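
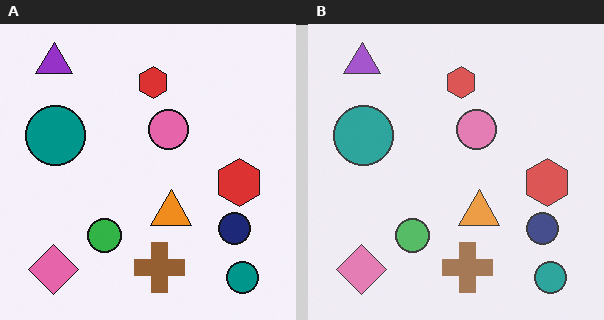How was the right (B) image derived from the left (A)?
The transformation is: given slightly reduced contrast.

Tones are pushed toward mid-grey across the whole image — a global contrast change.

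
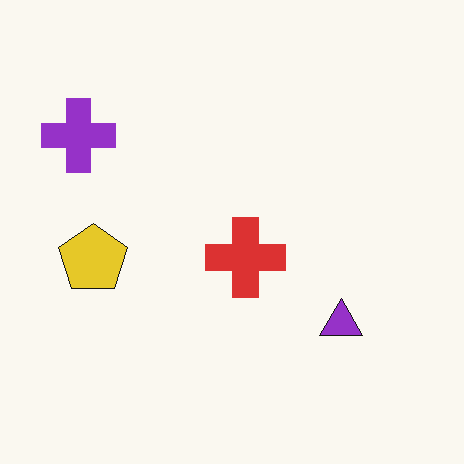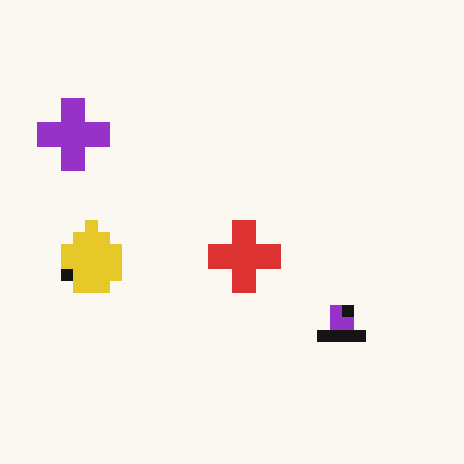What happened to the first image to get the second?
Heavily pixelated into large blocks.

Shapes are reduced to large square blocks; fine edges and outlines are lost — a downscale-then-upscale (mosaic) effect.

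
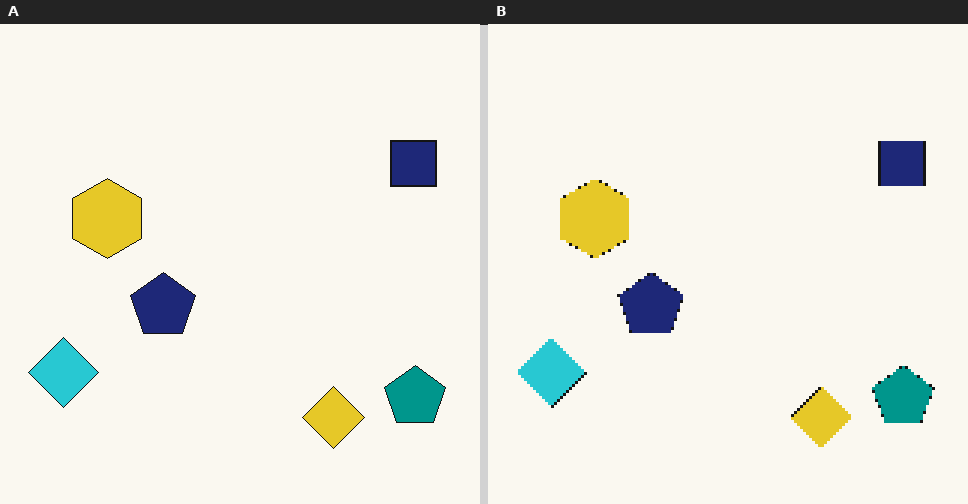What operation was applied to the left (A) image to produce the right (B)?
The transformation is: lightly pixelated (a mild mosaic effect).

Shapes are reduced to large square blocks; fine edges and outlines are lost — a downscale-then-upscale (mosaic) effect.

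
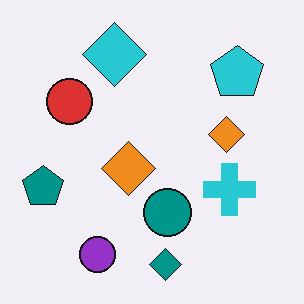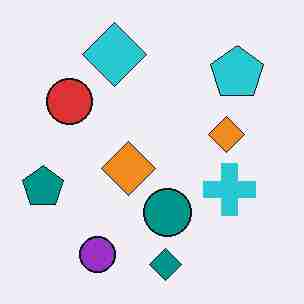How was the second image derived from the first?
It was heavily JPEG-compressed with obvious blocking artifacts.

Blocky 8×8 compression artifacts appear around shape edges and the flat background shows ringing — characteristic JPEG degradation.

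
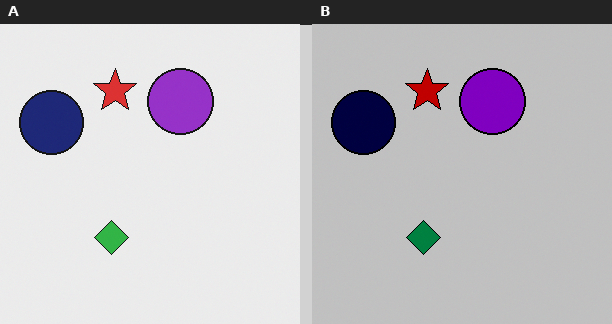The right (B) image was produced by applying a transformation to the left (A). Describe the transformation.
The right (B) image is the left (A) heavily posterized to just a handful of flat colors.

Each flat color has snapped to a coarser quantized level — most visibly, the near-white background has dropped to a flat grey.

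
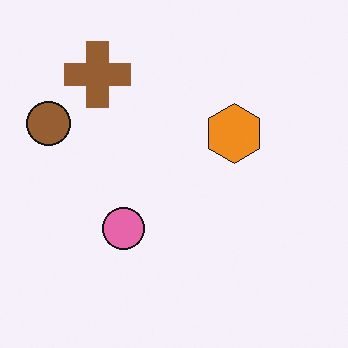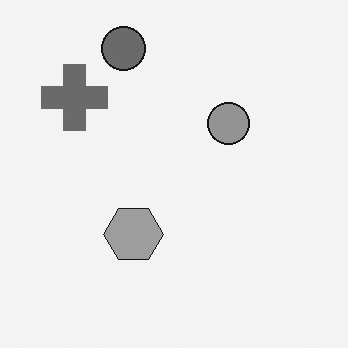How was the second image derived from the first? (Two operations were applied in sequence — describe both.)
This is the original image transposed (reflected across the top-left ↔ bottom-right diagonal), then converted to grayscale.

Shapes have swapped their row and column positions — what was in the top-right is now in the bottom-left — a diagonal reflection. All color is removed — every shape is now a shade of grey.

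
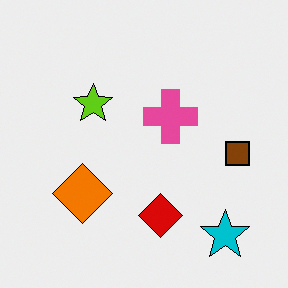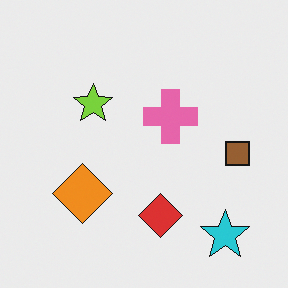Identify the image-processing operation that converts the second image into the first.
It was given slightly increased contrast.

Tones are pushed away from mid-grey across the whole image — a global contrast change.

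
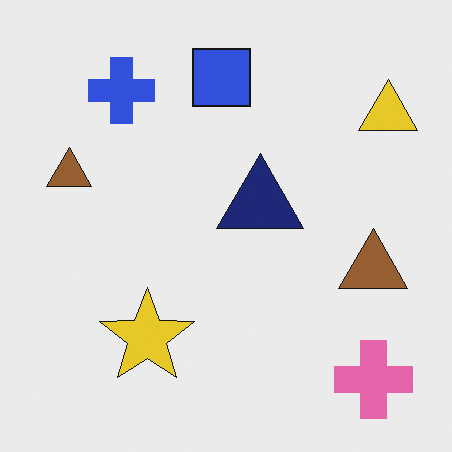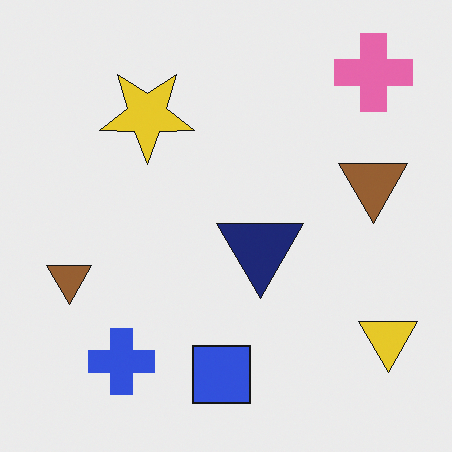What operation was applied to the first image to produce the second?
The second image is the first flipped vertically (top ↔ bottom).

The pink cross is in the bottom-right of the first image and the top-right of the second — shapes on opposite sides of the horizontal midline have swapped in a mirror flip.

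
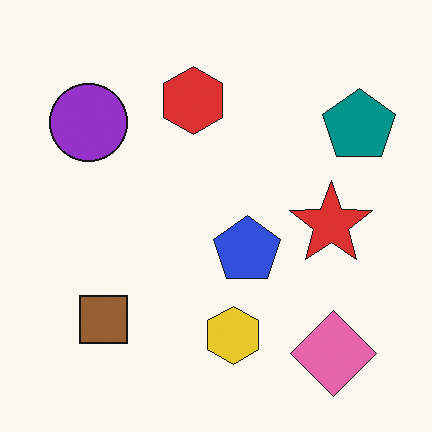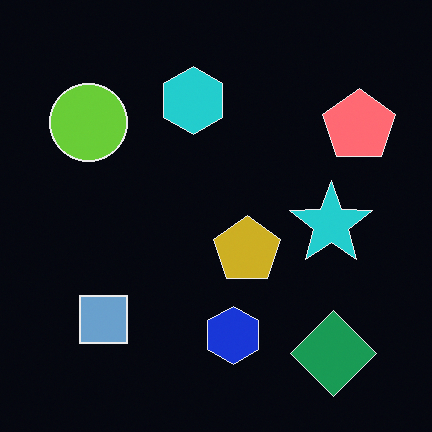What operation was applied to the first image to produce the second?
The second image is the first color-inverted (negative).

The light background has become dark and every shape's color is its complement — a photographic negative.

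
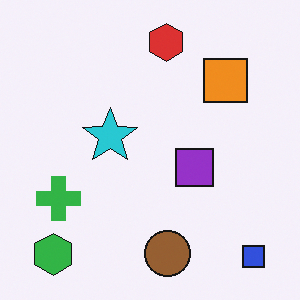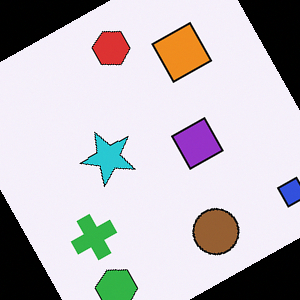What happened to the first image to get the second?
Rotated counter-clockwise by a moderate amount.

Every shape is tilted by the same angle and the image corners show triangular fill wedges — a whole-image rotation by a non-right angle.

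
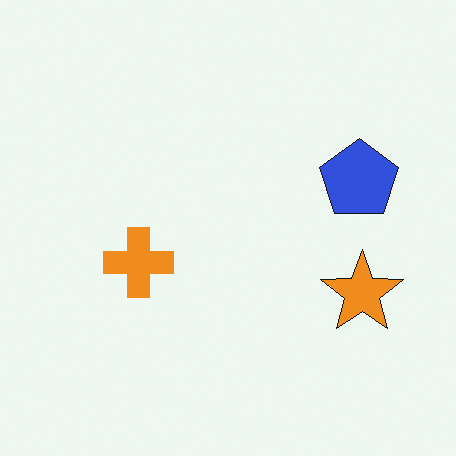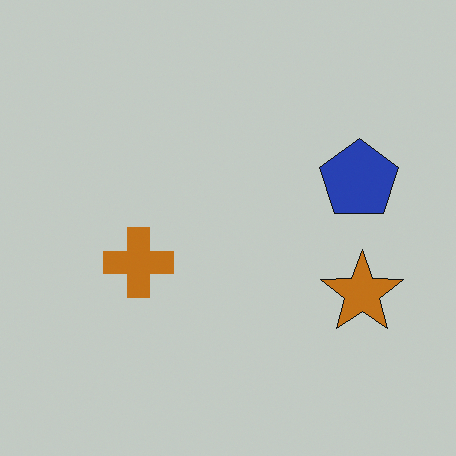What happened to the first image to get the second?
Slightly darkened.

Every pixel — background and shapes alike — is uniformly darkened.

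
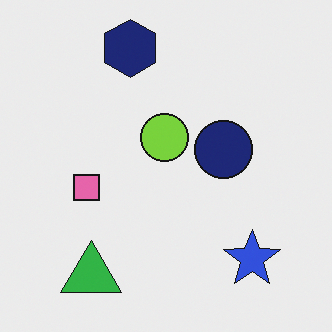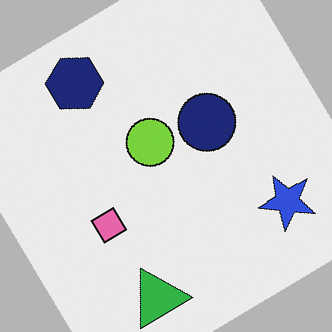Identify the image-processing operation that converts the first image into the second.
Rotated counter-clockwise by a large amount — several tens of degrees.

Every shape is tilted by the same angle and the image corners show triangular fill wedges — a whole-image rotation by a non-right angle.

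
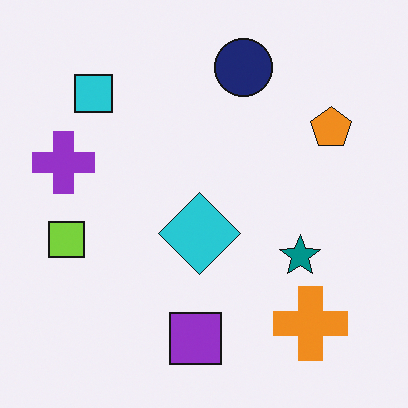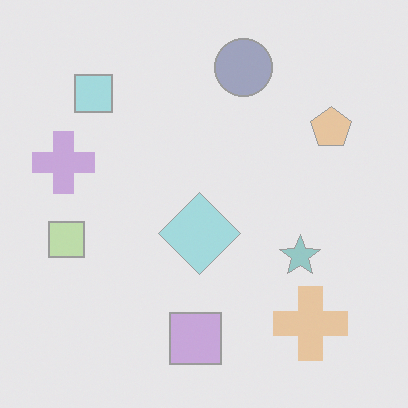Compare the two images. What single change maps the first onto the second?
The transformation is: washed out (contrast reduced).

Tones are pushed toward mid-grey across the whole image — a global contrast change.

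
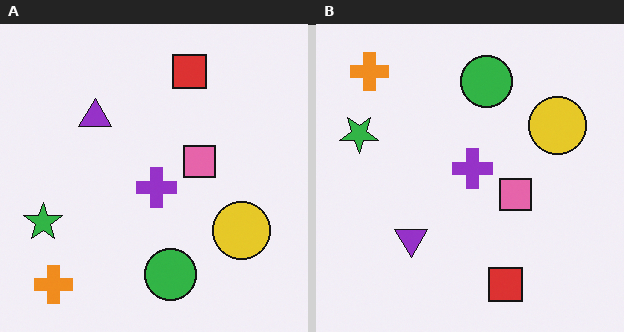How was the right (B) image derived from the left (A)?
It was flipped vertically (top ↔ bottom).

The red square is in the top of the left (A) image and the bottom of the right (B) — shapes on opposite sides of the horizontal midline have swapped in a mirror flip.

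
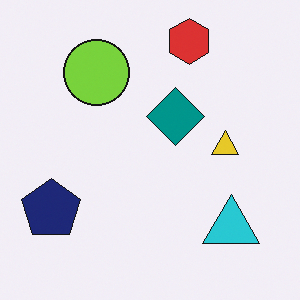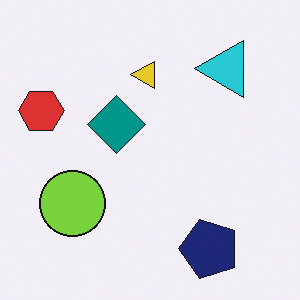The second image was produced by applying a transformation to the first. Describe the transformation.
The second image is the first rotated 90° counter-clockwise.

The red hexagon sits in the top of the first image and the left of the second — consistent with a whole-image 90° counter-clockwise rotation.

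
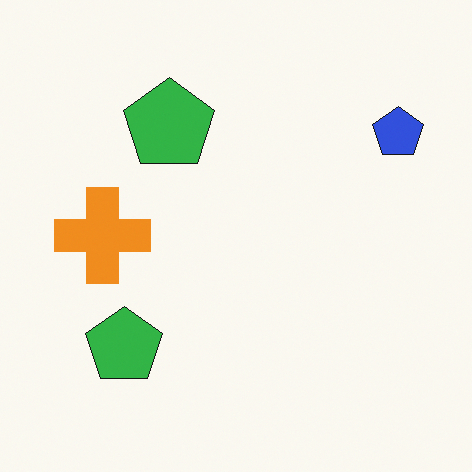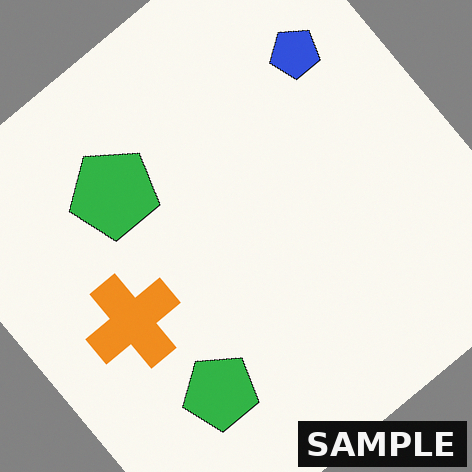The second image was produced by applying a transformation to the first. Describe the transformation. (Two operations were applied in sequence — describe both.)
The image was rotated counter-clockwise by a large amount — several tens of degrees, then watermarked with the text "SAMPLE" in the lower-right corner.

Every shape is tilted by the same angle and the image corners show triangular fill wedges — a whole-image rotation by a non-right angle. A dark label reading "SAMPLE" appears in the lower-right corner.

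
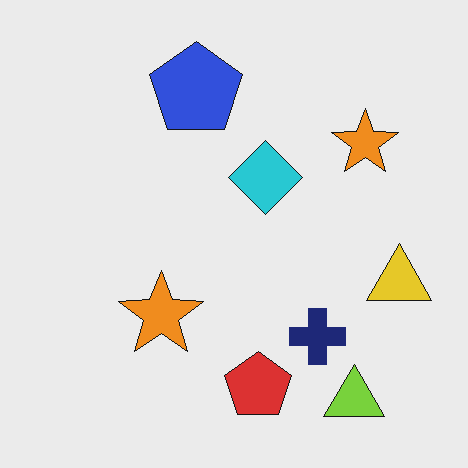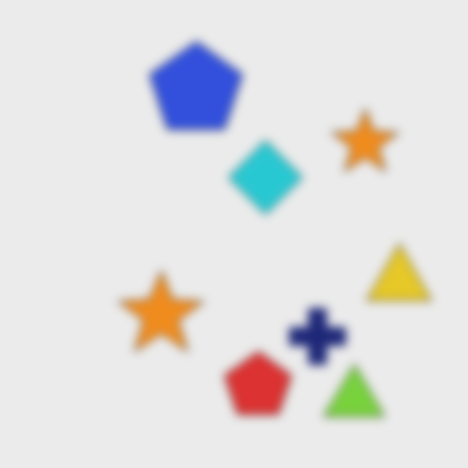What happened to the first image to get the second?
This is the original image moderately blurred.

Shape edges and outlines are uniformly softened across the whole image.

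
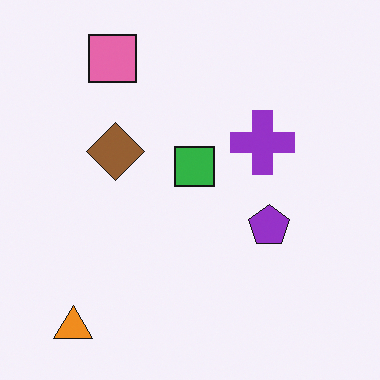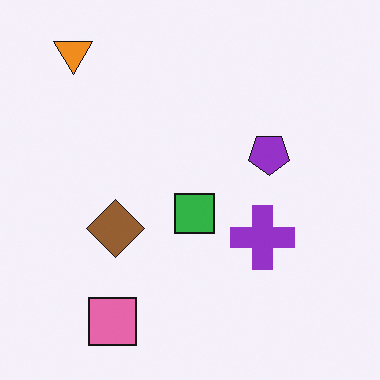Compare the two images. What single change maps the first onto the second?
The second image is the first flipped vertically (top ↔ bottom).

The orange triangle is in the bottom-left of the first image and the top-left of the second — shapes on opposite sides of the horizontal midline have swapped in a mirror flip.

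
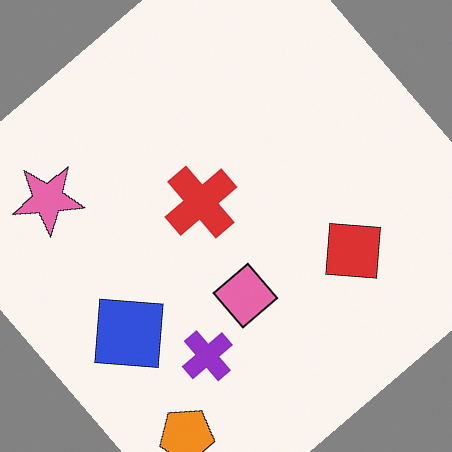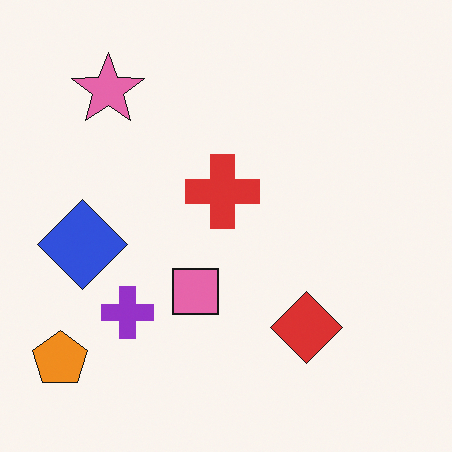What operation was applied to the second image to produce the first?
The transformation is: rotated counter-clockwise by a large amount — several tens of degrees.

Every shape is tilted by the same angle and the image corners show triangular fill wedges — a whole-image rotation by a non-right angle.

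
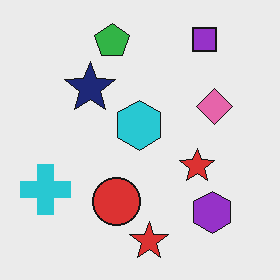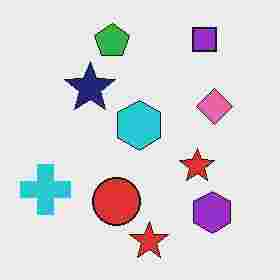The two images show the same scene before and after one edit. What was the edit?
Degraded with heavy JPEG compression.

Blocky 8×8 compression artifacts appear around shape edges and the flat background shows ringing — characteristic JPEG degradation.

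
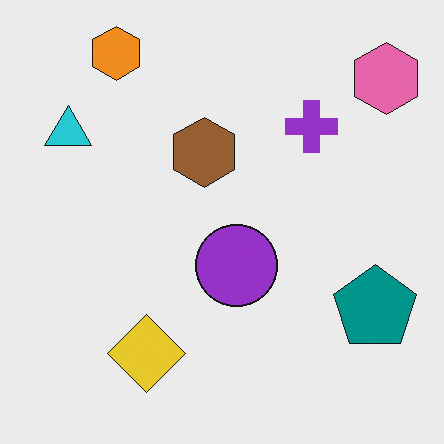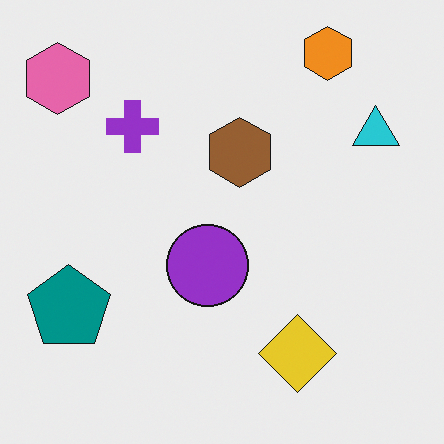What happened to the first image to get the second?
This is the original image flipped horizontally (left ↔ right).

The pink hexagon is in the top-right of the first image and the top-left of the second — shapes on opposite sides of the vertical midline have swapped in a mirror flip.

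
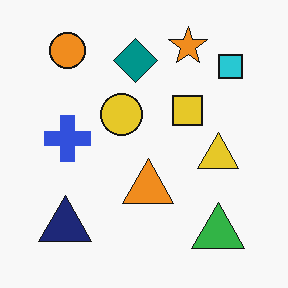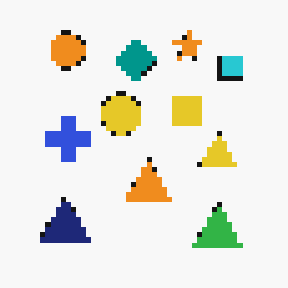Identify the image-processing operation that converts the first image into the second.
It was mildly pixelated.

Shapes are reduced to large square blocks; fine edges and outlines are lost — a downscale-then-upscale (mosaic) effect.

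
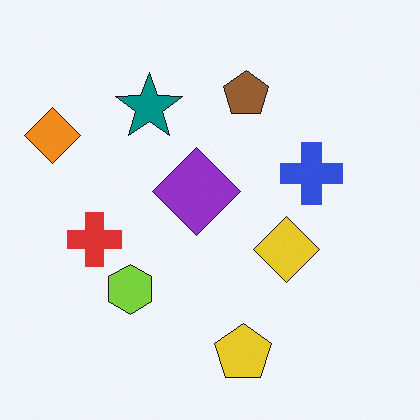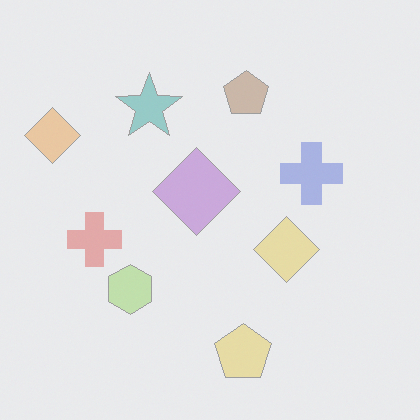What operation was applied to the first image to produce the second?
The image was given much lower contrast.

Tones are pushed toward mid-grey across the whole image — a global contrast change.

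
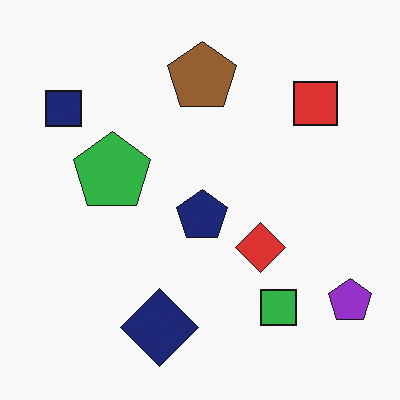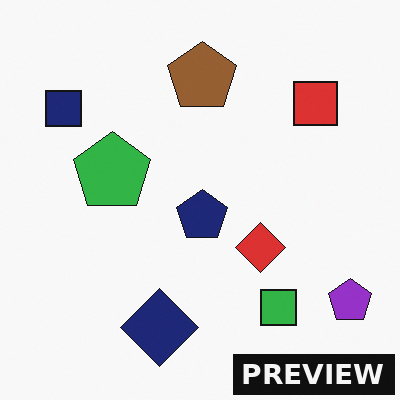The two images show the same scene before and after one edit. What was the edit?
The transformation is: watermarked with the text "PREVIEW" in the lower-right corner.

A dark label reading "PREVIEW" appears in the lower-right corner.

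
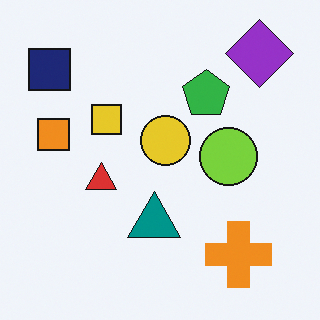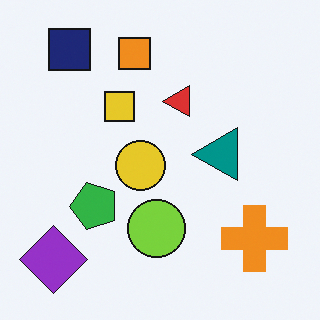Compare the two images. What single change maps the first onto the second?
This is the original image transposed (reflected across the top-left ↔ bottom-right diagonal).

Shapes have swapped their row and column positions — what was in the top-right is now in the bottom-left — a diagonal reflection.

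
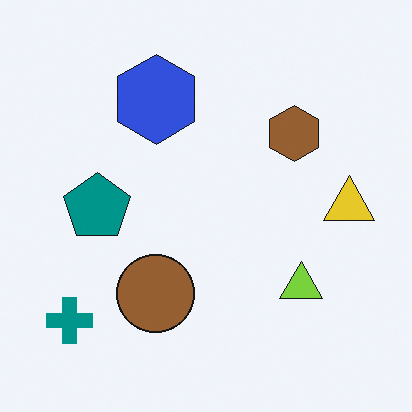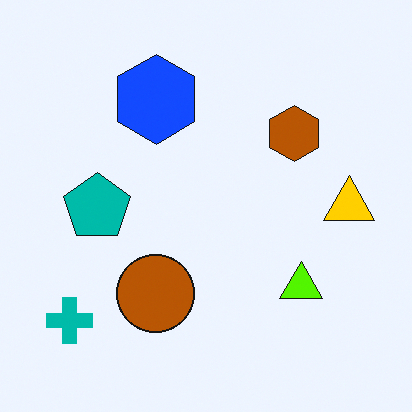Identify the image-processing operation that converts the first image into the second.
Made much more vivid (saturation change).

All colors are more vivid — a global saturation change.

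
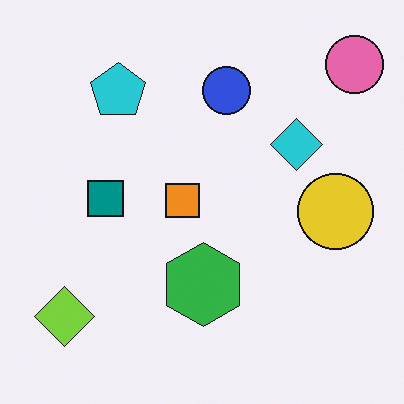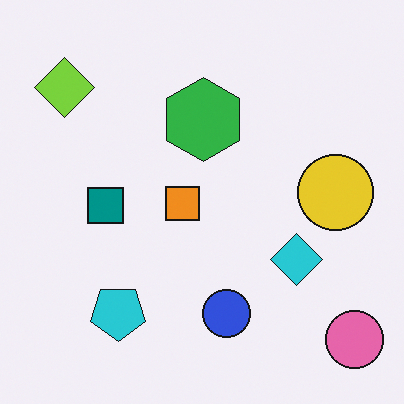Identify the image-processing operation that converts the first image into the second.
It was flipped vertically (top ↔ bottom).

The pink circle is in the top-right of the first image and the bottom-right of the second — shapes on opposite sides of the horizontal midline have swapped in a mirror flip.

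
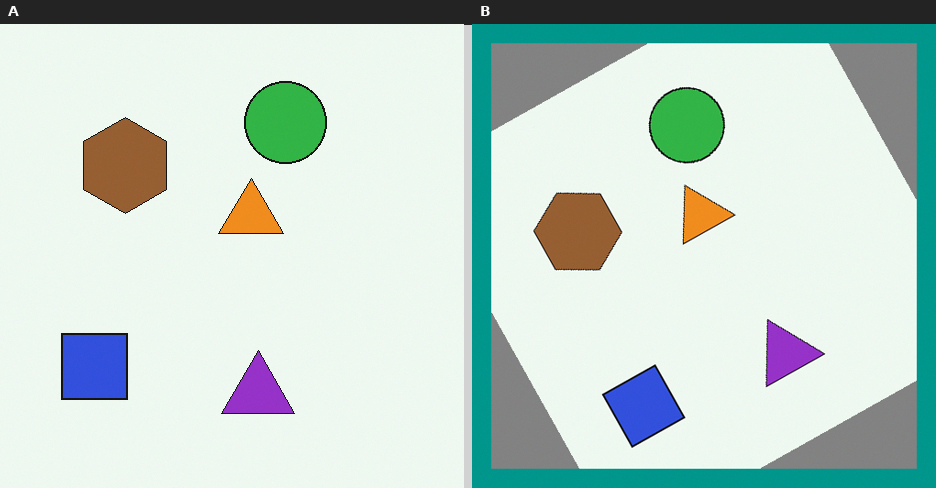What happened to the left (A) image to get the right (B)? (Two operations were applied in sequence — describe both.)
It was rotated counter-clockwise by a clearly visible amount, then framed with a teal border.

Every shape is tilted by the same angle and the image corners show triangular fill wedges — a whole-image rotation by a non-right angle. A solid teal frame runs around the edge of the right (B) image, with the content slightly shrunk inside it.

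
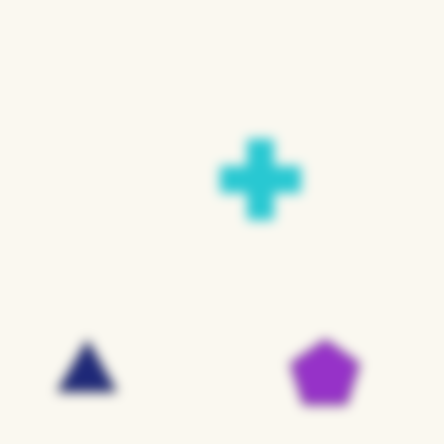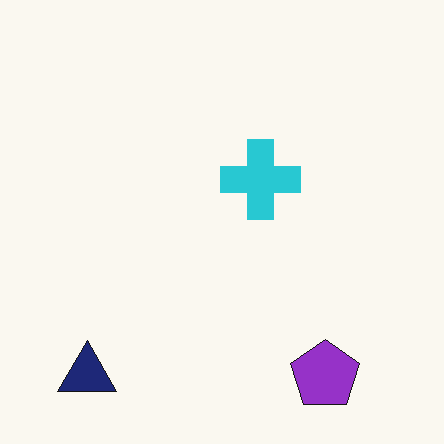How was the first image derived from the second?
The image was heavily blurred.

Shape edges and outlines are uniformly softened across the whole image.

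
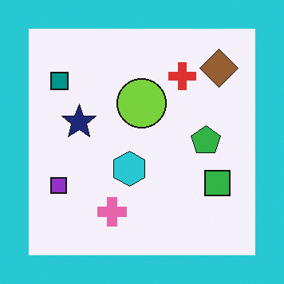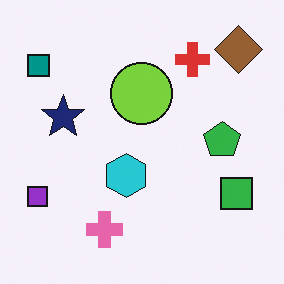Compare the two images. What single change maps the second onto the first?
It was framed with a cyan border.

A solid cyan frame runs around the edge of the first image, with the content slightly shrunk inside it.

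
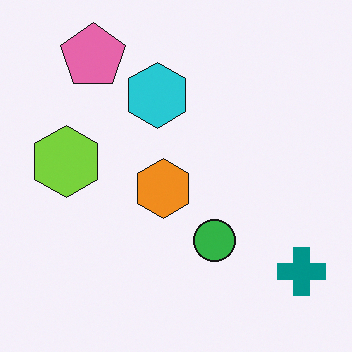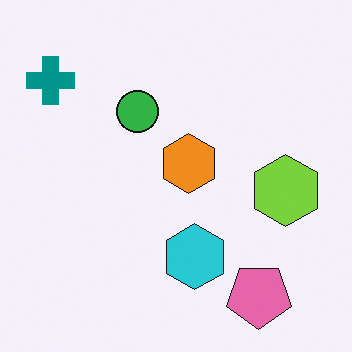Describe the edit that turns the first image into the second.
The second image is the first rotated 180°.

The teal cross sits in the bottom-right of the first image and the top-left of the second — consistent with a whole-image 180° rotation.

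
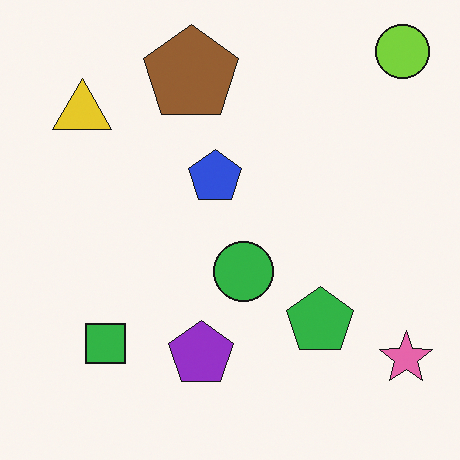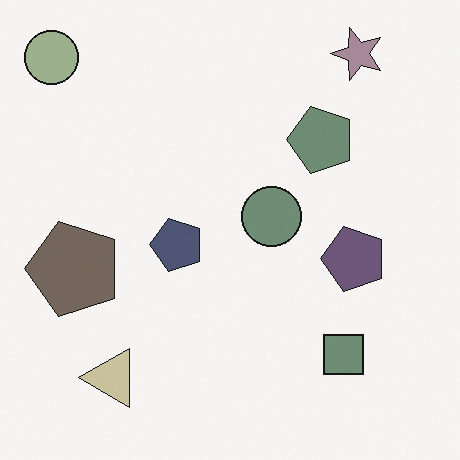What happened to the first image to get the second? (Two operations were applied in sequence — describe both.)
The second image is the first heavily desaturated, then rotated 90° counter-clockwise.

All colors are more muted and greyish — a global saturation change. The lime circle sits in the top-right of the first image and the top-left of the second — consistent with a whole-image 90° counter-clockwise rotation.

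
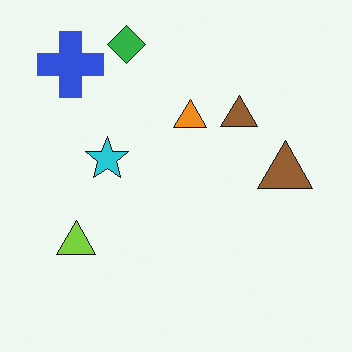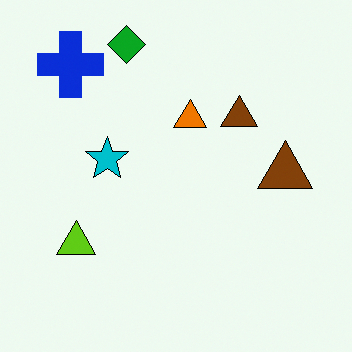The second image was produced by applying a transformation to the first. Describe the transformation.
It was given slightly increased contrast.

Tones are pushed away from mid-grey across the whole image — a global contrast change.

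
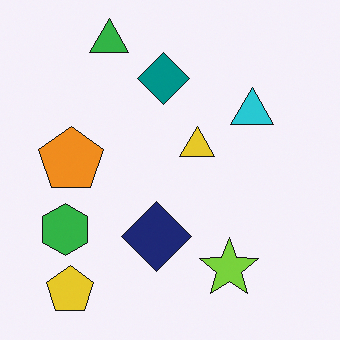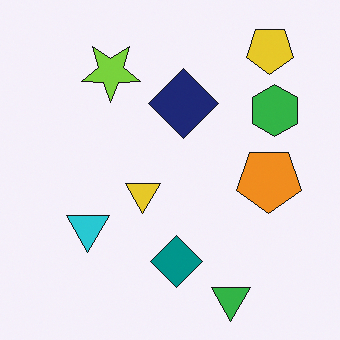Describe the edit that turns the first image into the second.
The transformation is: rotated 180°.

The yellow pentagon sits in the bottom-left of the first image and the top-right of the second — consistent with a whole-image 180° rotation.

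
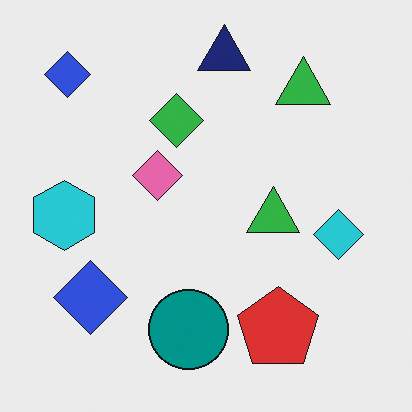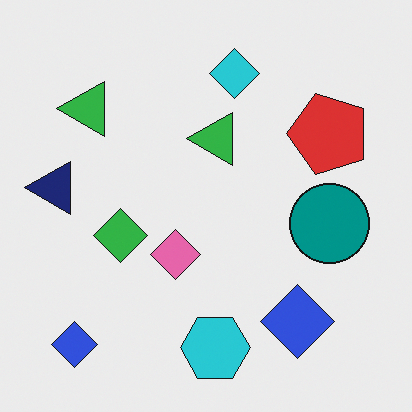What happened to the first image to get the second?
This is the original image rotated 90° counter-clockwise.

The navy triangle sits in the top of the first image and the left of the second — consistent with a whole-image 90° counter-clockwise rotation.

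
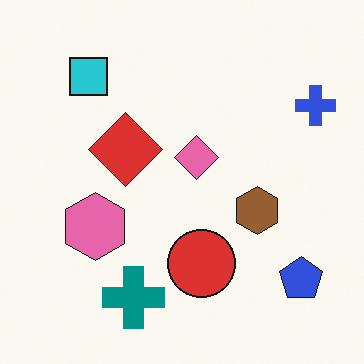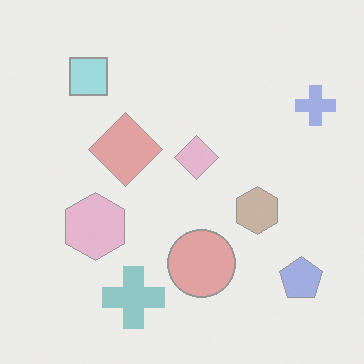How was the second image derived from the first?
The transformation is: washed out (contrast reduced).

Tones are pushed toward mid-grey across the whole image — a global contrast change.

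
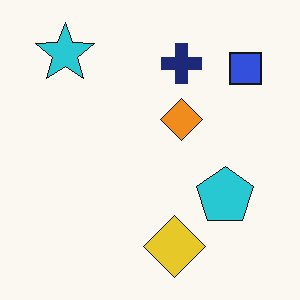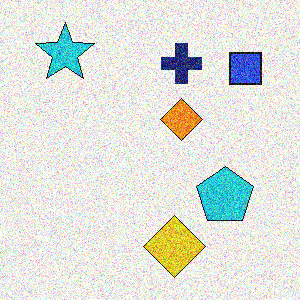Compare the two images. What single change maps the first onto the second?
The image was degraded with a thick layer of grain.

Random speckle covers the whole image, including the flat background.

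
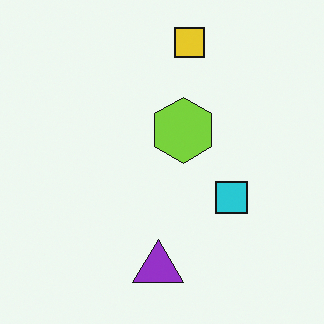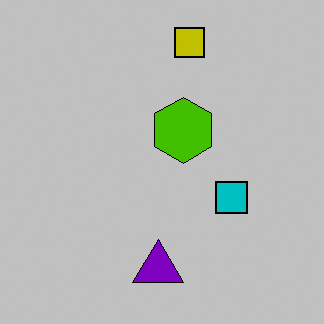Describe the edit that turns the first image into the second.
The second image is the first aggressively posterized.

Each flat color has snapped to a coarser quantized level — most visibly, the near-white background has dropped to a flat grey.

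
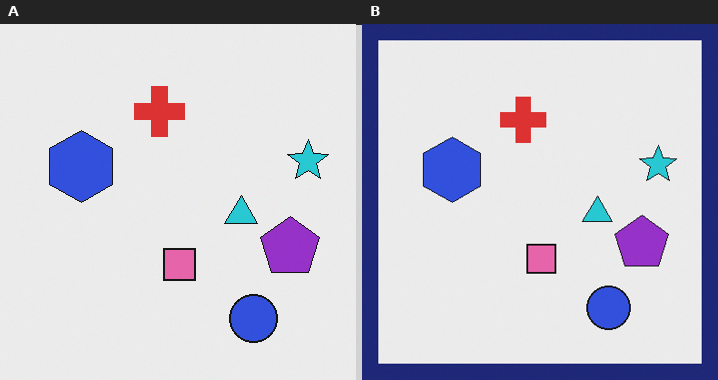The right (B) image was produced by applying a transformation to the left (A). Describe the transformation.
The transformation is: framed with a navy border.

A solid navy frame runs around the edge of the right (B) image, with the content slightly shrunk inside it.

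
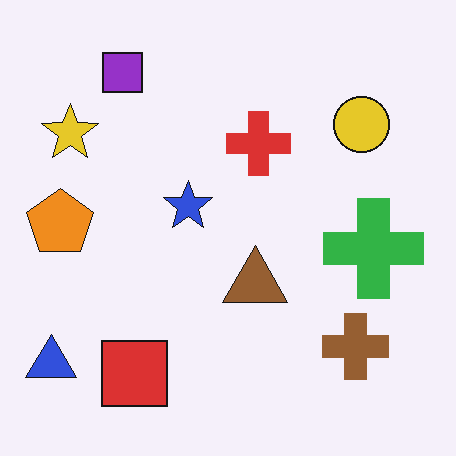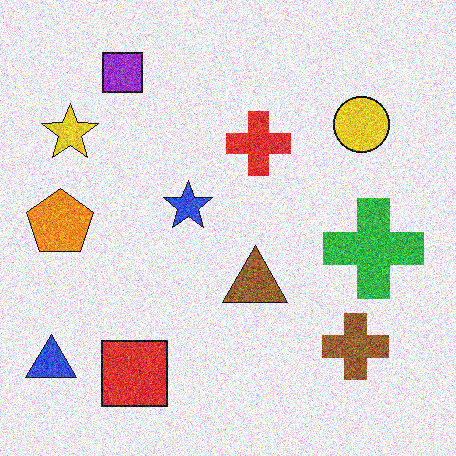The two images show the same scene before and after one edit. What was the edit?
It was degraded with heavy additive noise.

Random speckle covers the whole image, including the flat background.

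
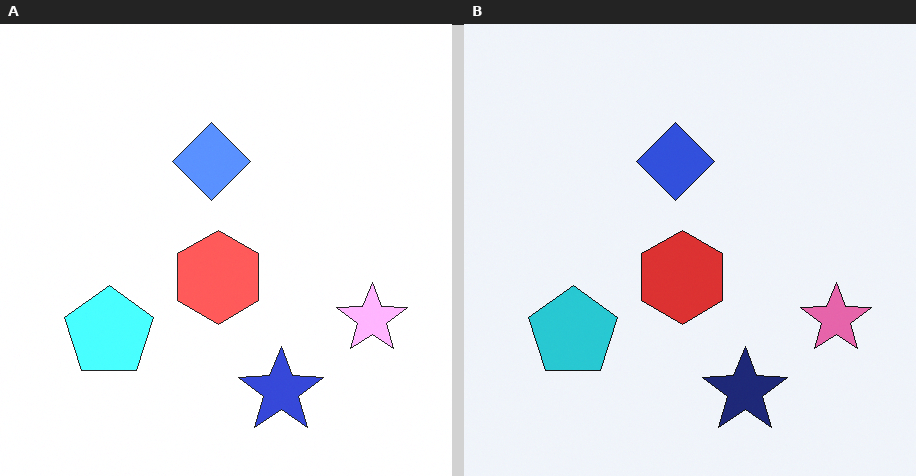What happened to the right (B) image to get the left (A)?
The transformation is: noticeably brightened.

Every pixel — background and shapes alike — is uniformly brightened.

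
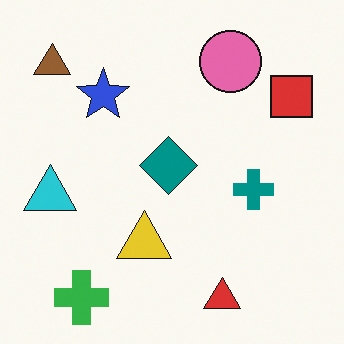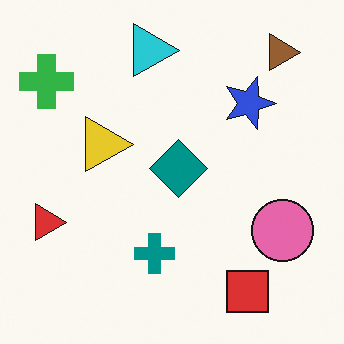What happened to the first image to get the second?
This is the original image rotated 90° clockwise.

The brown triangle sits in the top-left of the first image and the top-right of the second — consistent with a whole-image 90° clockwise rotation.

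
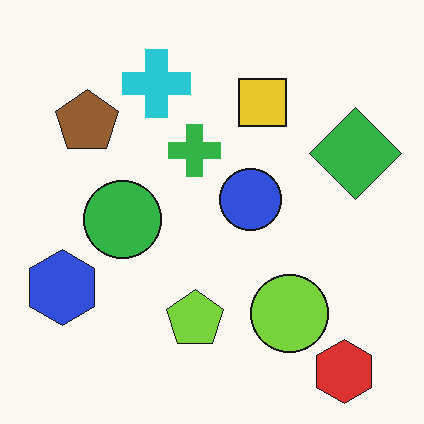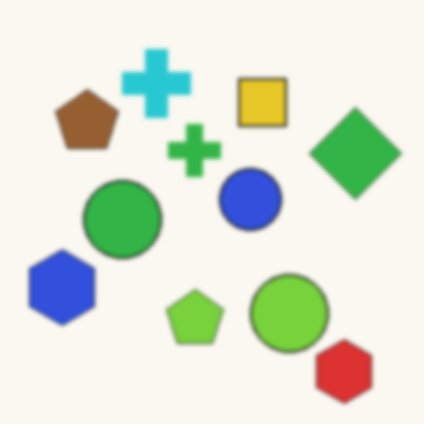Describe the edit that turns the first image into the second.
The second image is the first given a subtle gaussian blur.

Shape edges and outlines are uniformly softened across the whole image.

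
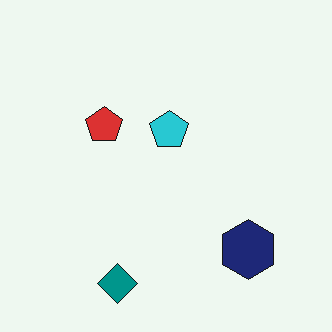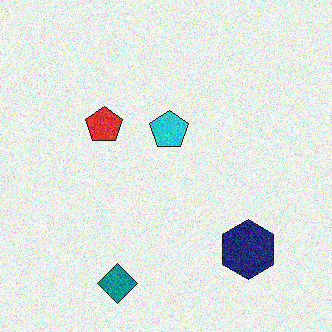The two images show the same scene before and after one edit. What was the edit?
The second image is the first degraded with moderate additive noise.

Random speckle covers the whole image, including the flat background.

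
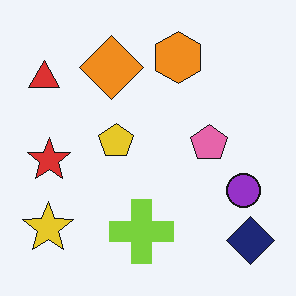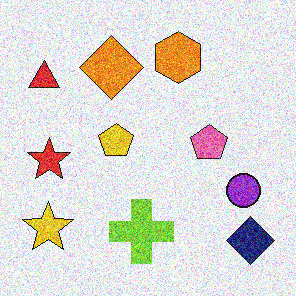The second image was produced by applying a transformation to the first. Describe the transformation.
It was degraded with a thick layer of grain.

Random speckle covers the whole image, including the flat background.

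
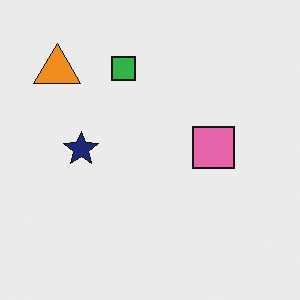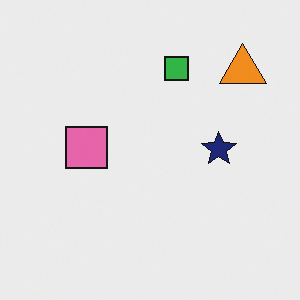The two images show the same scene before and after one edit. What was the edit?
The transformation is: flipped horizontally (left ↔ right).

The orange triangle is in the top-left of the first image and the top-right of the second — shapes on opposite sides of the vertical midline have swapped in a mirror flip.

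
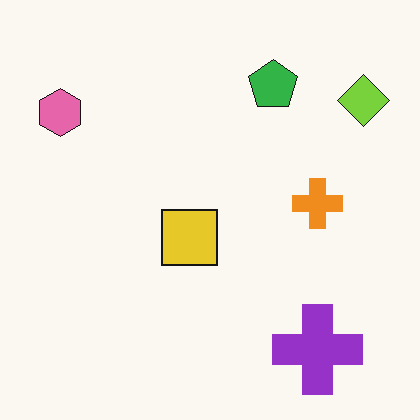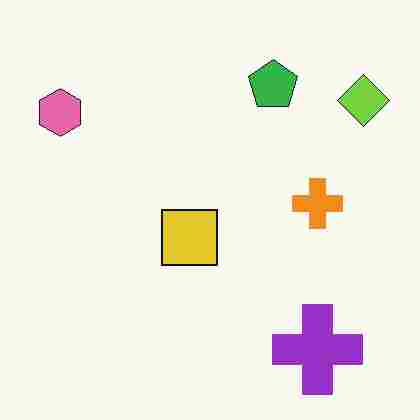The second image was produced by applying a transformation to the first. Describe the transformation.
The second image is the first degraded with heavy JPEG compression.

Blocky 8×8 compression artifacts appear around shape edges and the flat background shows ringing — characteristic JPEG degradation.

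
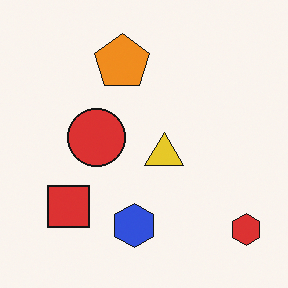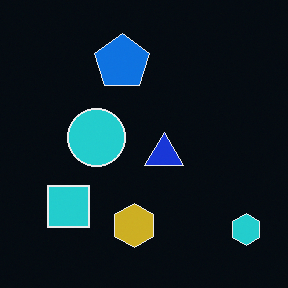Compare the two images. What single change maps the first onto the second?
The transformation is: color-inverted (negative).

The light background has become dark and every shape's color is its complement — a photographic negative.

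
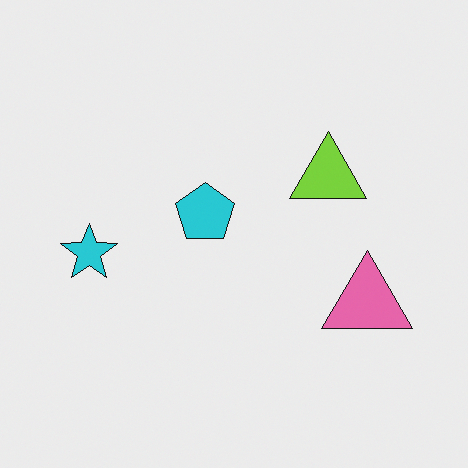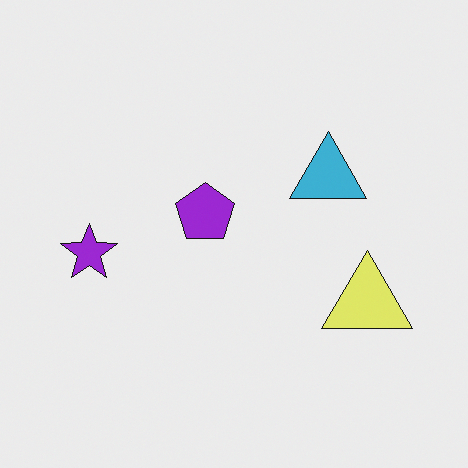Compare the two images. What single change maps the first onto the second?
Hue-shifted noticeably.

Every shape's color has rotated by the same amount around the hue wheel — a uniform hue shift.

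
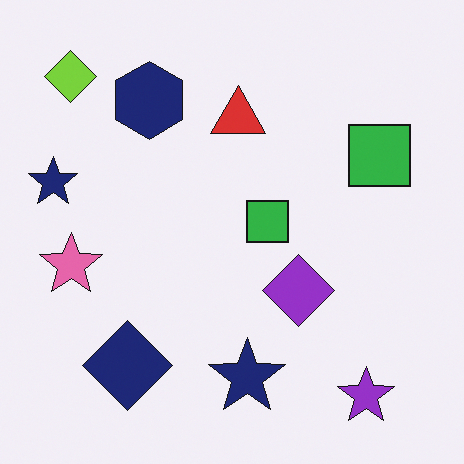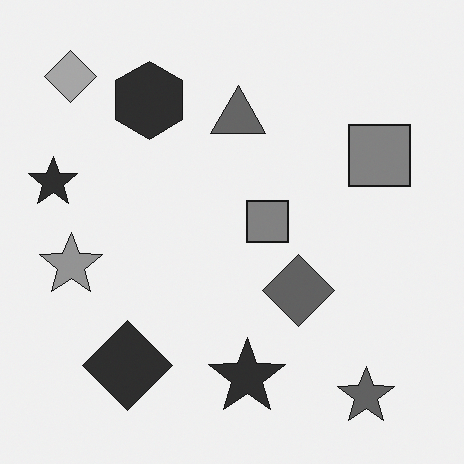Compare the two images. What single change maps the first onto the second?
The image was converted to grayscale.

All color is removed — every shape is now a shade of grey.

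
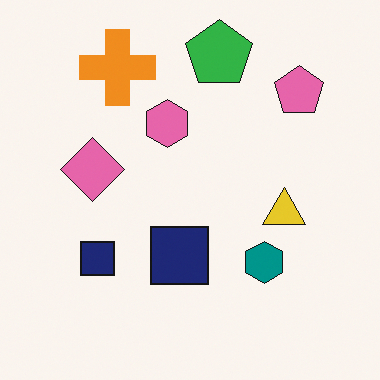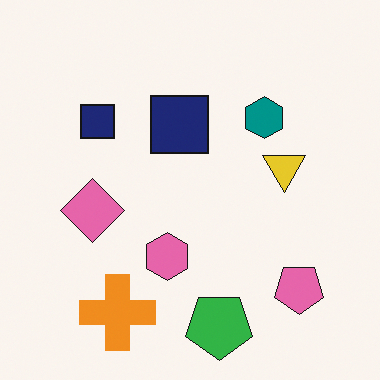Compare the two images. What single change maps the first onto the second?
The transformation is: flipped vertically (top ↔ bottom).

The green pentagon is in the top of the first image and the bottom of the second — shapes on opposite sides of the horizontal midline have swapped in a mirror flip.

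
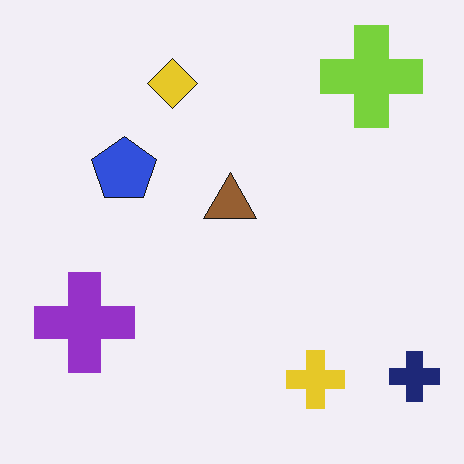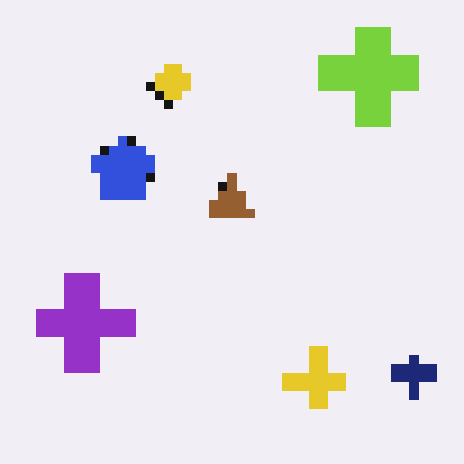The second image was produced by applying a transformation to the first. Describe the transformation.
The second image is the first heavily pixelated into large blocks.

Shapes are reduced to large square blocks; fine edges and outlines are lost — a downscale-then-upscale (mosaic) effect.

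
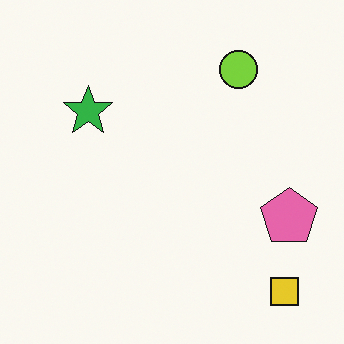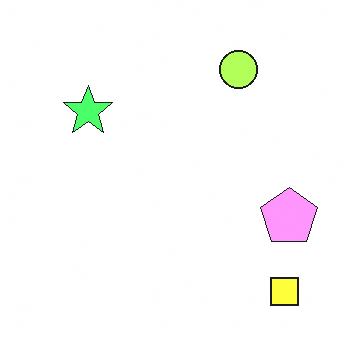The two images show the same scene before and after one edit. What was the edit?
The second image is the first substantially brightened.

Every pixel — background and shapes alike — is uniformly brightened.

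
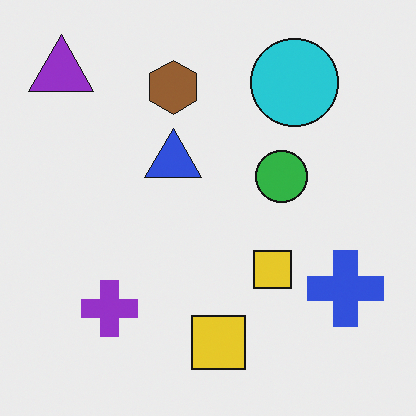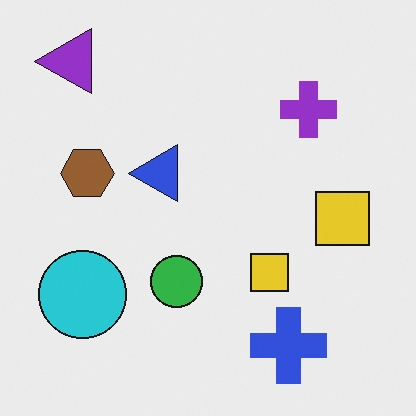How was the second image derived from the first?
Transposed (reflected across the top-left ↔ bottom-right diagonal).

Shapes have swapped their row and column positions — what was in the top-right is now in the bottom-left — a diagonal reflection.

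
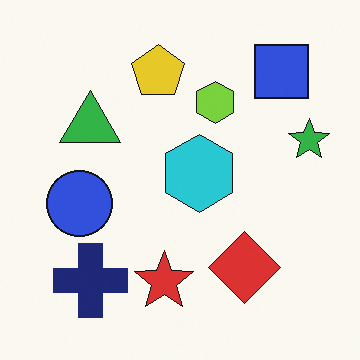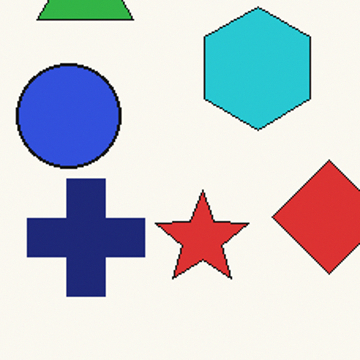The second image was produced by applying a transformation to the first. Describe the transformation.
The image was cropped slightly and scaled back up.

The visible shapes are larger and the field of view is narrower; shapes near the original edges may be partly or wholly outside the frame — a crop-and-rescale.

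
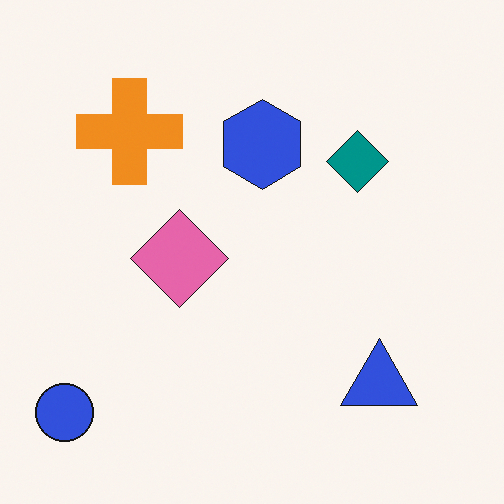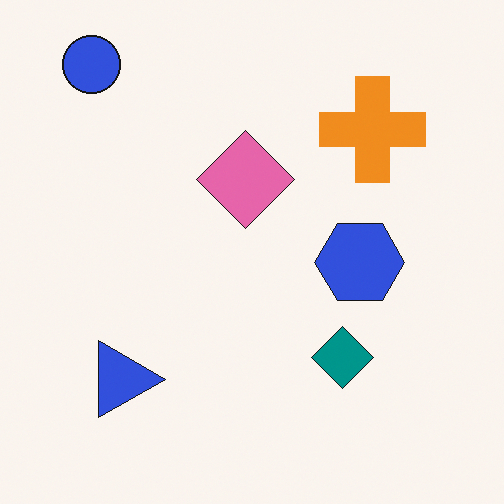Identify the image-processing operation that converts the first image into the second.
The second image is the first rotated 90° clockwise.

The blue circle sits in the bottom-left of the first image and the top-left of the second — consistent with a whole-image 90° clockwise rotation.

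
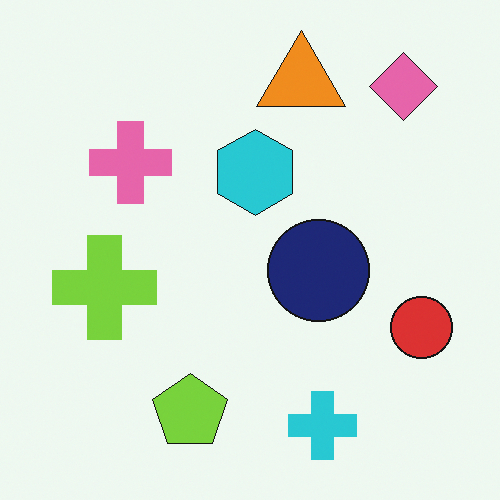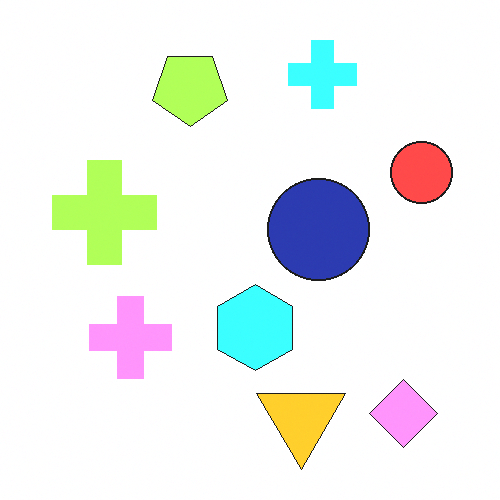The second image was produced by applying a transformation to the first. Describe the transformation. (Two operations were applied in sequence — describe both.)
Flipped vertically (top ↔ bottom), then noticeably brightened.

The cyan cross is in the bottom of the first image and the top of the second — shapes on opposite sides of the horizontal midline have swapped in a mirror flip. Every pixel — background and shapes alike — is uniformly brightened.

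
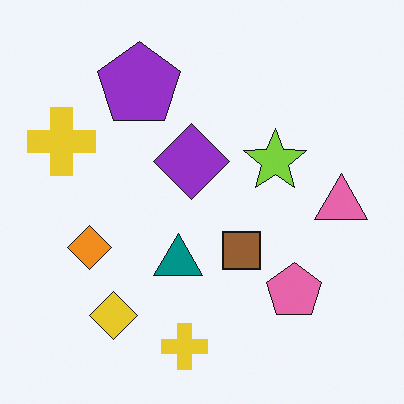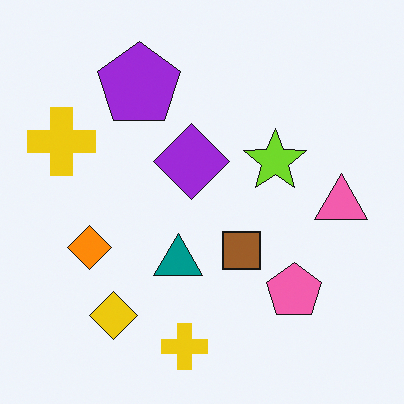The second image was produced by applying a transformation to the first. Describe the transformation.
This is the original image slightly oversaturated.

All colors are more vivid — a global saturation change.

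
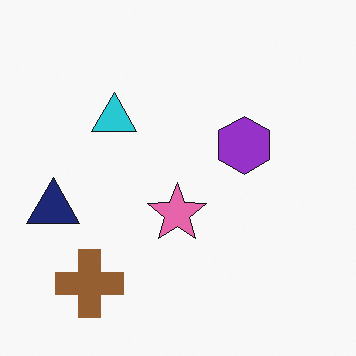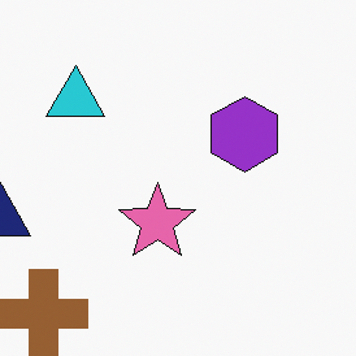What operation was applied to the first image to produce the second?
It was cropped slightly and scaled back up.

The visible shapes are larger and the field of view is narrower; shapes near the original edges may be partly or wholly outside the frame — a crop-and-rescale.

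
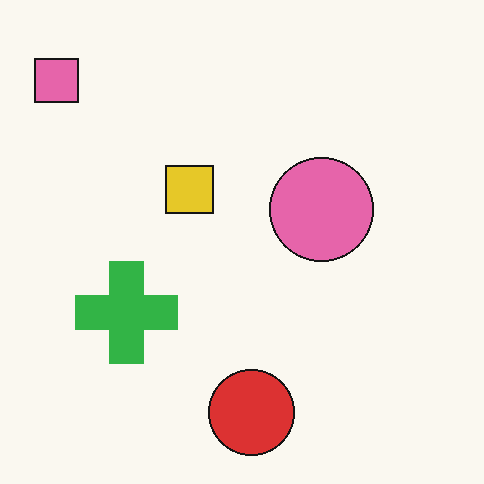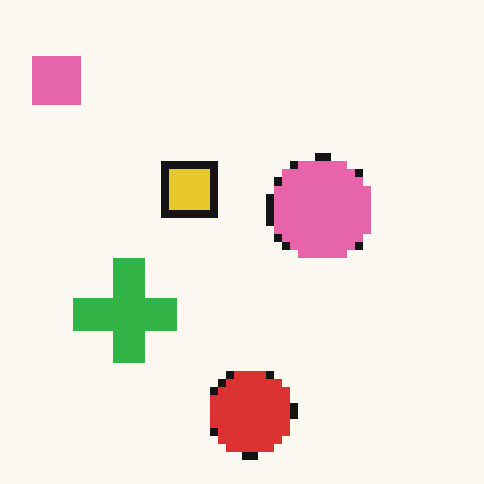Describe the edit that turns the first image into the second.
Pixelated into visible square blocks.

Shapes are reduced to large square blocks; fine edges and outlines are lost — a downscale-then-upscale (mosaic) effect.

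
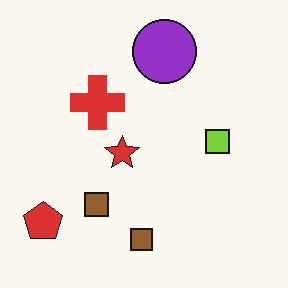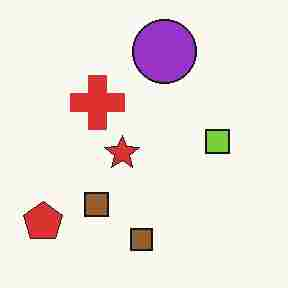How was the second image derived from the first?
It was degraded with heavy JPEG compression.

Blocky 8×8 compression artifacts appear around shape edges and the flat background shows ringing — characteristic JPEG degradation.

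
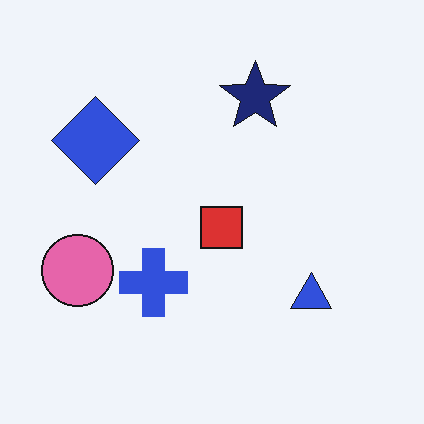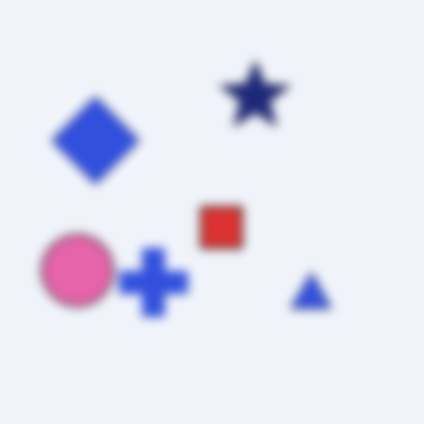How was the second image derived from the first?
The transformation is: heavily blurred.

Shape edges and outlines are uniformly softened across the whole image.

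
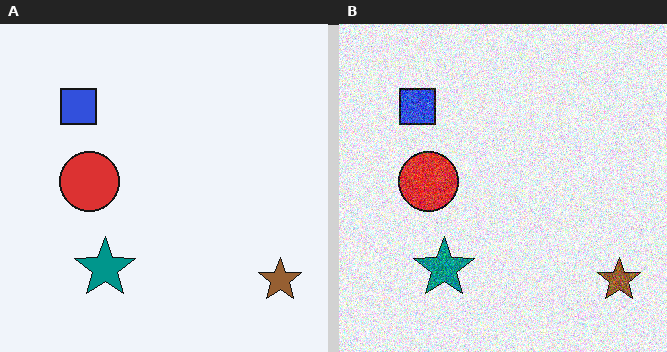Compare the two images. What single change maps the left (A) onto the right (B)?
This is the original image degraded with strong gaussian noise.

Random speckle covers the whole image, including the flat background.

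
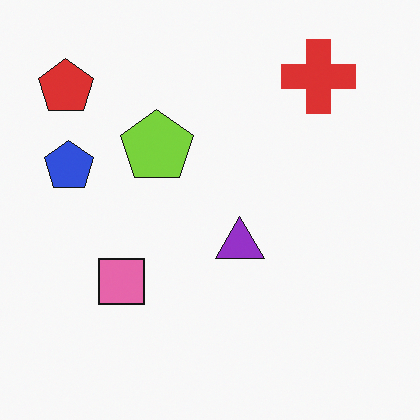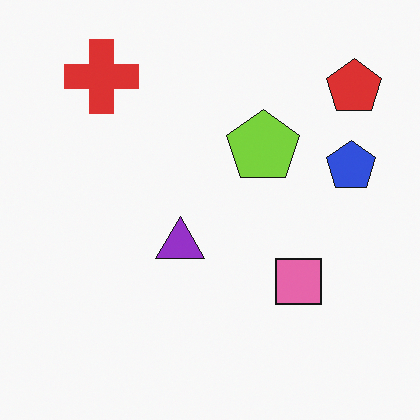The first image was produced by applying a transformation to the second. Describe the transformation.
The first image is the second flipped horizontally (left ↔ right).

The red pentagon is in the top-right of the second image and the top-left of the first — shapes on opposite sides of the vertical midline have swapped in a mirror flip.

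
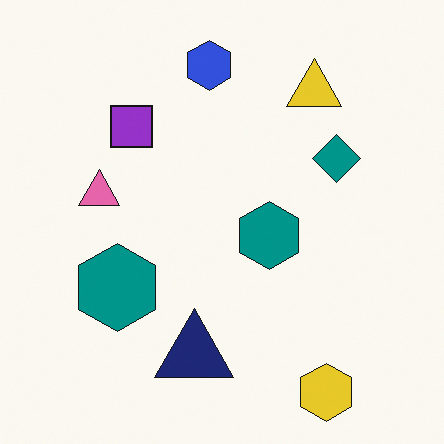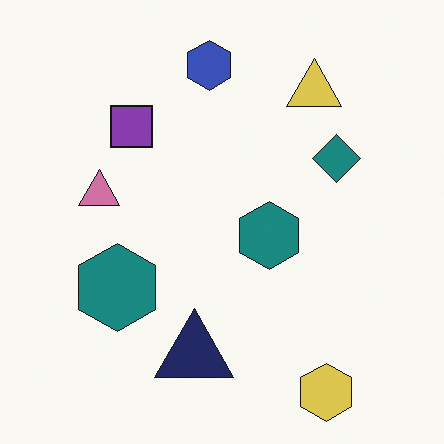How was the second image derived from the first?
The second image is the first slightly desaturated.

All colors are more muted and greyish — a global saturation change.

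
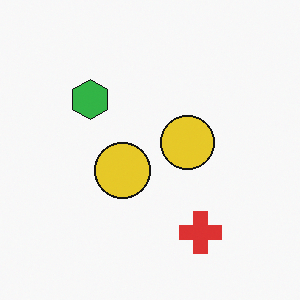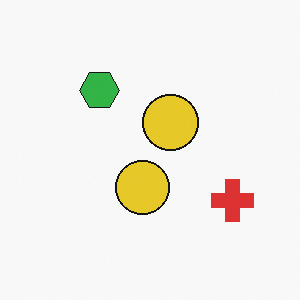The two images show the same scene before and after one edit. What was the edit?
It was transposed (reflected across the top-left ↔ bottom-right diagonal).

Shapes have swapped their row and column positions — what was in the top-right is now in the bottom-left — a diagonal reflection.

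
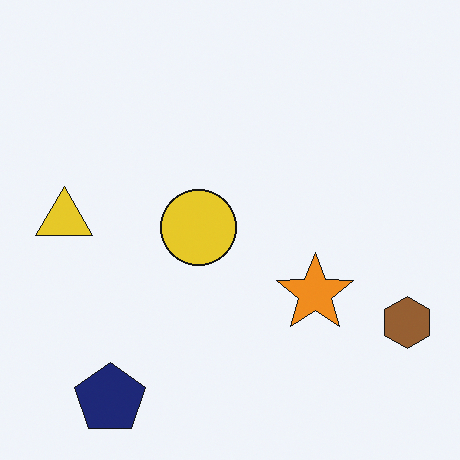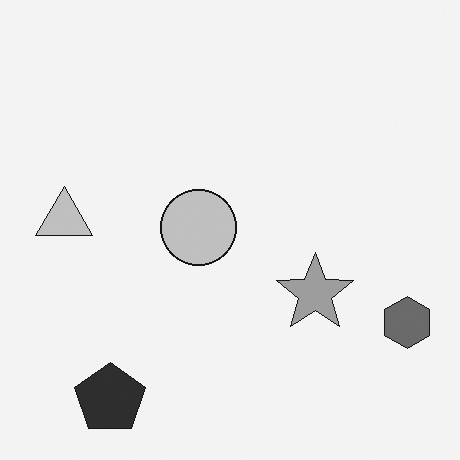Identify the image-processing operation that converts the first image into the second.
This is the original image converted to grayscale.

All color is removed — every shape is now a shade of grey.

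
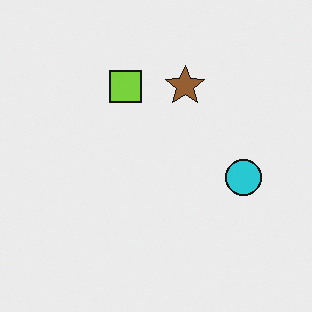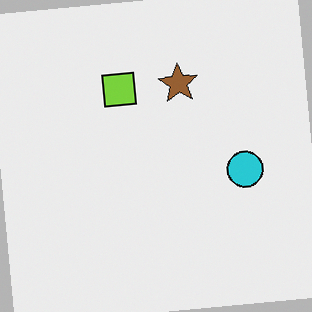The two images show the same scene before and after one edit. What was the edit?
The second image is the first rotated counter-clockwise by a slight angle.

Every shape is tilted by the same angle and the image corners show triangular fill wedges — a whole-image rotation by a non-right angle.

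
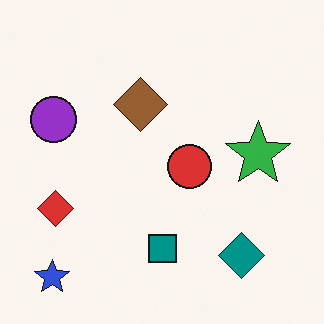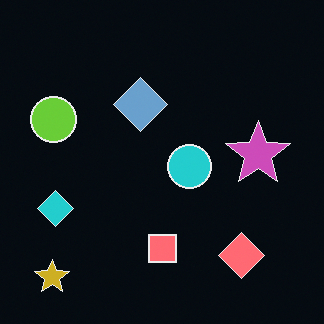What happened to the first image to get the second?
The transformation is: color-inverted (negative).

The light background has become dark and every shape's color is its complement — a photographic negative.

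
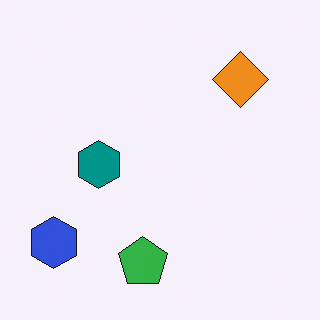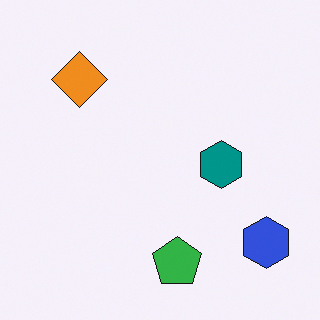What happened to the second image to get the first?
The image was flipped horizontally (left ↔ right).

The blue hexagon is in the bottom-right of the second image and the bottom-left of the first — shapes on opposite sides of the vertical midline have swapped in a mirror flip.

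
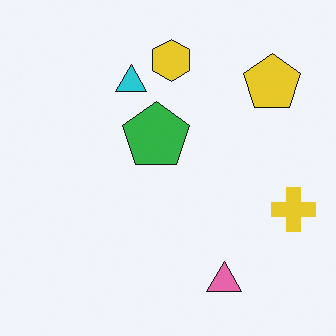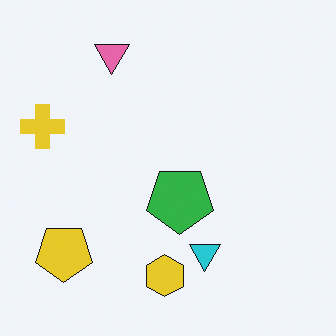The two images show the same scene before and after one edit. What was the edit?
The image was rotated 180°.

The yellow pentagon sits in the top-right of the first image and the bottom-left of the second — consistent with a whole-image 180° rotation.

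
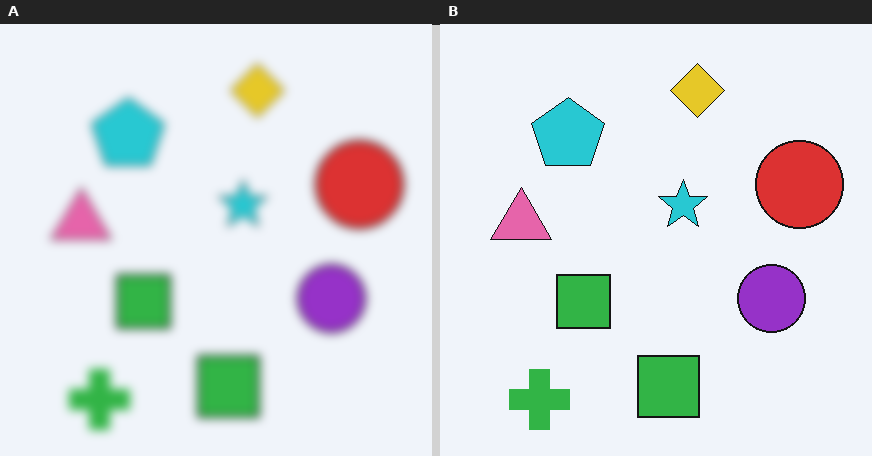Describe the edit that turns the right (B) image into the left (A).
This is the original image strongly gaussian-blurred.

Shape edges and outlines are uniformly softened across the whole image.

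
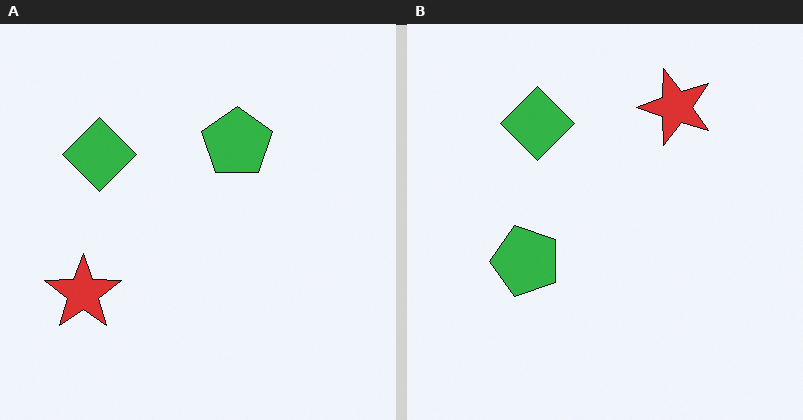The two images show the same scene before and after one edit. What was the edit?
The image was transposed (reflected across the top-left ↔ bottom-right diagonal).

Shapes have swapped their row and column positions — what was in the top-right is now in the bottom-left — a diagonal reflection.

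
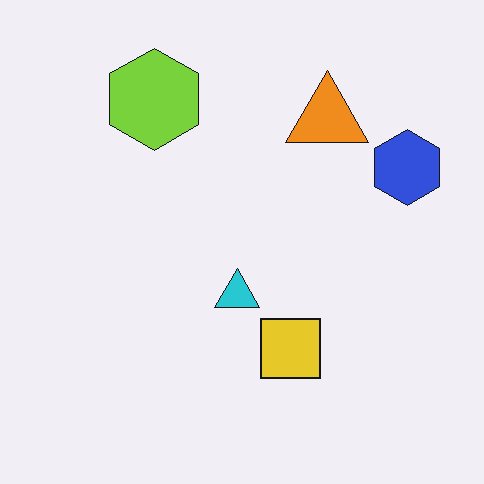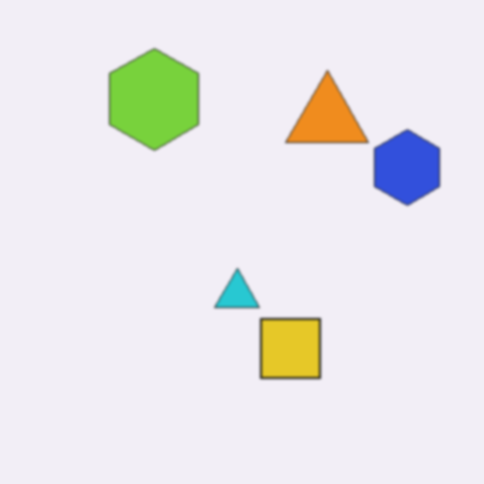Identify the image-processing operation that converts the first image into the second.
It was slightly softened.

Shape edges and outlines are uniformly softened across the whole image.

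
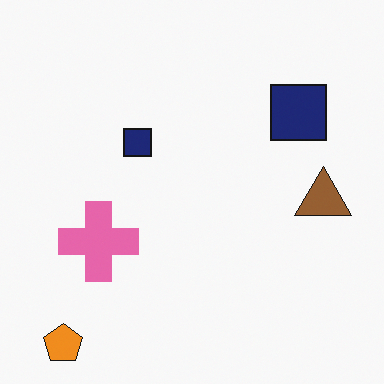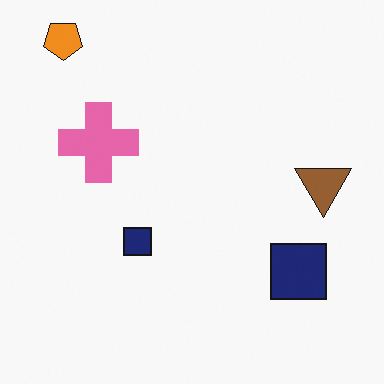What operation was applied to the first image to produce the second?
The second image is the first flipped vertically (top ↔ bottom).

The orange pentagon is in the bottom-left of the first image and the top-left of the second — shapes on opposite sides of the horizontal midline have swapped in a mirror flip.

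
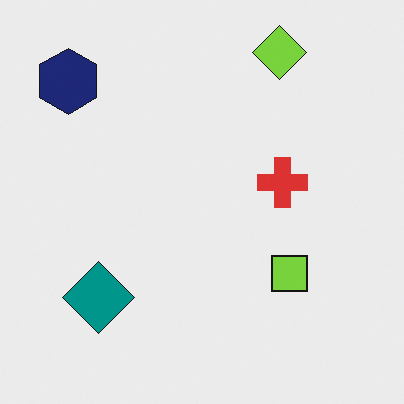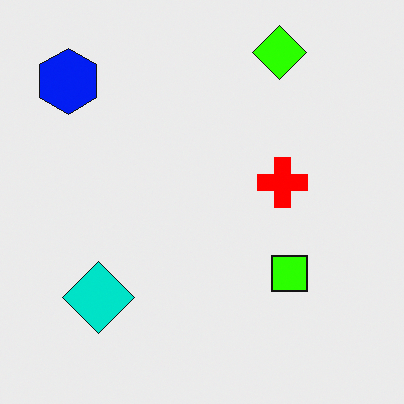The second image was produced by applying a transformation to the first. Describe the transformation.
The second image is the first made much more vivid (saturation change).

All colors are more vivid — a global saturation change.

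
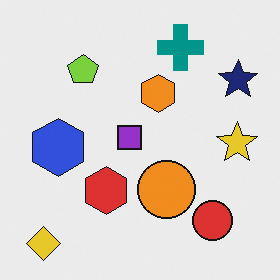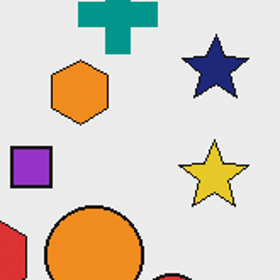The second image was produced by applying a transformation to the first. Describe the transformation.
The transformation is: cropped tightly and scaled back up.

The visible shapes are larger and the field of view is narrower; shapes near the original edges may be partly or wholly outside the frame — a crop-and-rescale.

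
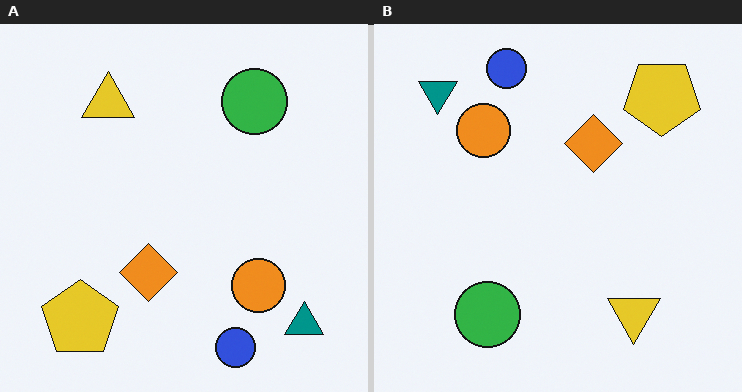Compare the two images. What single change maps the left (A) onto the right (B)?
Rotated 180°.

The teal triangle sits in the bottom-right of the left (A) image and the top-left of the right (B) — consistent with a whole-image 180° rotation.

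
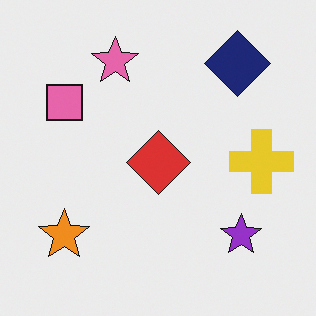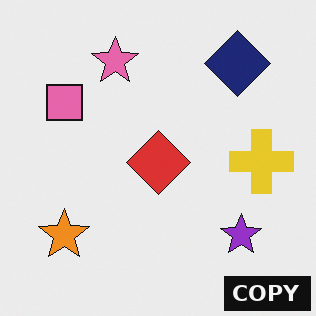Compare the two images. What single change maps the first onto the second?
It was watermarked with the text "COPY" in the lower-right corner.

A dark label reading "COPY" appears in the lower-right corner.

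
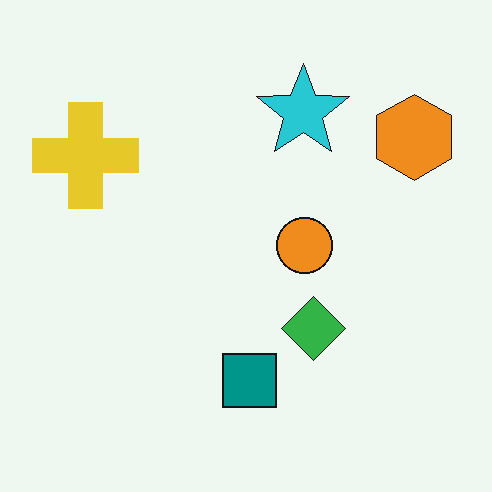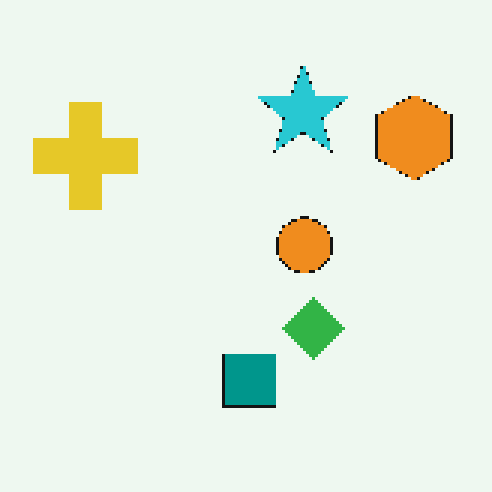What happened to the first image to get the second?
The image was lightly pixelated (a mild mosaic effect).

Shapes are reduced to large square blocks; fine edges and outlines are lost — a downscale-then-upscale (mosaic) effect.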